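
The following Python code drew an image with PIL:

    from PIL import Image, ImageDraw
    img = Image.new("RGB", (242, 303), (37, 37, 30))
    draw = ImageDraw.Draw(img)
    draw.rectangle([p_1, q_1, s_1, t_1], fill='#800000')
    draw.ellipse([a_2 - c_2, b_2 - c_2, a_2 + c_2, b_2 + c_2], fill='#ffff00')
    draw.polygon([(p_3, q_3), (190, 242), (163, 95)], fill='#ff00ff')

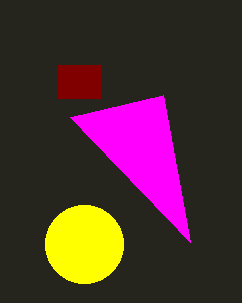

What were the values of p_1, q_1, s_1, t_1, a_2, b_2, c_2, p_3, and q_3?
p_1 = 58; q_1 = 65; s_1 = 100; t_1 = 98; a_2 = 84; b_2 = 244; c_2 = 39; p_3 = 70; q_3 = 117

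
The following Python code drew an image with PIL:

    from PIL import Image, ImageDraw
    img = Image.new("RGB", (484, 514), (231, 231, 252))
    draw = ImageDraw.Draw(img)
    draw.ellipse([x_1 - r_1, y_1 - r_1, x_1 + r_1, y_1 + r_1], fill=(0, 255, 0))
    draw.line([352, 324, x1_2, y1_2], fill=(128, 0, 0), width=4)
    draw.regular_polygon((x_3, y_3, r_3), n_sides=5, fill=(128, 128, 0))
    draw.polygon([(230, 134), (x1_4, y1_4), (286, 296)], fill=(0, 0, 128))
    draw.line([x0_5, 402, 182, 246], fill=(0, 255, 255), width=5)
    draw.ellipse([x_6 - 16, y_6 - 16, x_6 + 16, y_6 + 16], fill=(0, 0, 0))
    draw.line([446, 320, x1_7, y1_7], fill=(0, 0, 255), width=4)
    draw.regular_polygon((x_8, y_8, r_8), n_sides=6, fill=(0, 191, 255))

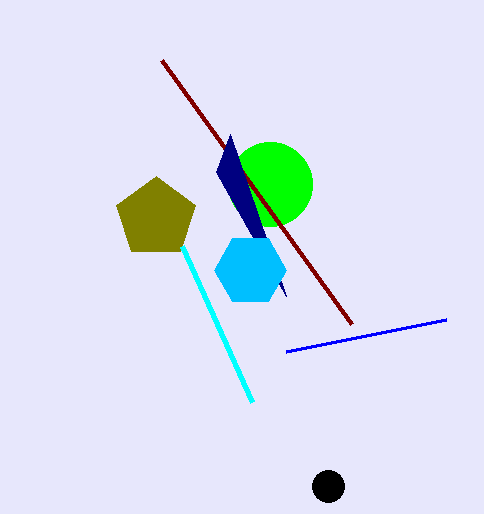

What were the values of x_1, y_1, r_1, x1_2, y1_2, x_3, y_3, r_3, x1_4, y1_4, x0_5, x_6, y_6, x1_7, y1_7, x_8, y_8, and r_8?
x_1 = 270
y_1 = 184
r_1 = 42
x1_2 = 162
y1_2 = 60
x_3 = 156
y_3 = 218
r_3 = 42
x1_4 = 216
y1_4 = 172
x0_5 = 252
x_6 = 328
y_6 = 486
x1_7 = 286
y1_7 = 352
x_8 = 250
y_8 = 270
r_8 = 36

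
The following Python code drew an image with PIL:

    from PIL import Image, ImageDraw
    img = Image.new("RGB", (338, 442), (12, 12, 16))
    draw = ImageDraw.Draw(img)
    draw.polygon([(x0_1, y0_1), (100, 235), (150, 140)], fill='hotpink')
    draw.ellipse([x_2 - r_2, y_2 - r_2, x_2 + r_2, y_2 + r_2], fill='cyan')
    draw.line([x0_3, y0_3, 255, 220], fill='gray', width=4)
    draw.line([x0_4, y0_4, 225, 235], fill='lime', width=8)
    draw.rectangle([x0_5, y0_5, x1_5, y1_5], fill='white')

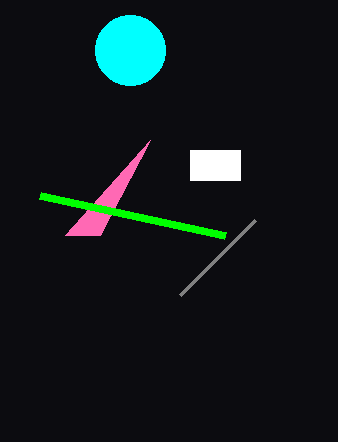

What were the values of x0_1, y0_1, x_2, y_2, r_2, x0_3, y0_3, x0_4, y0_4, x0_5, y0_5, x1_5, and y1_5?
x0_1 = 65, y0_1 = 235, x_2 = 130, y_2 = 50, r_2 = 35, x0_3 = 180, y0_3 = 295, x0_4 = 40, y0_4 = 195, x0_5 = 190, y0_5 = 150, x1_5 = 240, y1_5 = 180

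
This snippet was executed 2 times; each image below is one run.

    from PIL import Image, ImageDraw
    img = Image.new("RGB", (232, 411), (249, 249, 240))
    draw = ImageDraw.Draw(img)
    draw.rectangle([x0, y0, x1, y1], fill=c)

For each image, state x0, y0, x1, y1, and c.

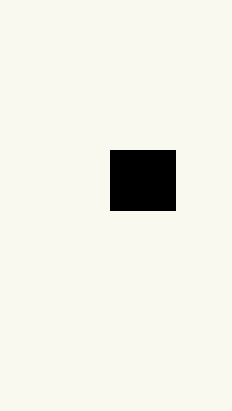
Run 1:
x0 = 110; y0 = 150; x1 = 175; y1 = 210; c = 'black'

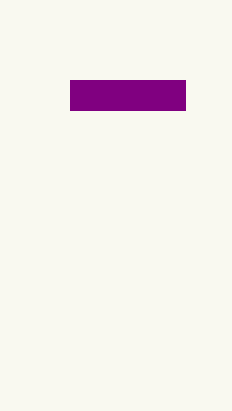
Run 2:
x0 = 70; y0 = 80; x1 = 185; y1 = 110; c = 'purple'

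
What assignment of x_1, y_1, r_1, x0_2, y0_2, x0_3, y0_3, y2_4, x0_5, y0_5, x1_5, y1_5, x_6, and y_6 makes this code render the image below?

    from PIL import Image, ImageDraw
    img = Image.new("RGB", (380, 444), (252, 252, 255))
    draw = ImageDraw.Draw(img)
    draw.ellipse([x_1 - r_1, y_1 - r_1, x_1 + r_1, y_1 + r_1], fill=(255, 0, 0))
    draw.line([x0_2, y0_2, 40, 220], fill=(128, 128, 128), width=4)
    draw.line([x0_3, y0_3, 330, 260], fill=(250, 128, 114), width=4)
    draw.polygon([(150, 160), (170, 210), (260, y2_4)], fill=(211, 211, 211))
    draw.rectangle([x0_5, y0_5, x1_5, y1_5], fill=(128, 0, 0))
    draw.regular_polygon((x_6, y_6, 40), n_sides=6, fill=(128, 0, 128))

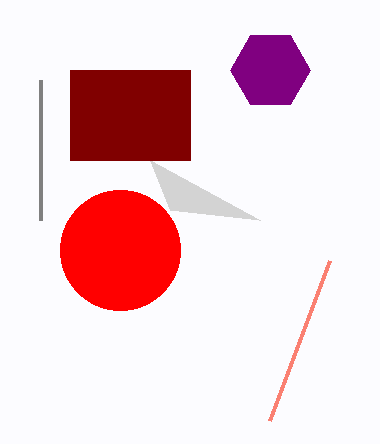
x_1 = 120; y_1 = 250; r_1 = 60; x0_2 = 40; y0_2 = 80; x0_3 = 270; y0_3 = 420; y2_4 = 220; x0_5 = 70; y0_5 = 70; x1_5 = 190; y1_5 = 160; x_6 = 270; y_6 = 70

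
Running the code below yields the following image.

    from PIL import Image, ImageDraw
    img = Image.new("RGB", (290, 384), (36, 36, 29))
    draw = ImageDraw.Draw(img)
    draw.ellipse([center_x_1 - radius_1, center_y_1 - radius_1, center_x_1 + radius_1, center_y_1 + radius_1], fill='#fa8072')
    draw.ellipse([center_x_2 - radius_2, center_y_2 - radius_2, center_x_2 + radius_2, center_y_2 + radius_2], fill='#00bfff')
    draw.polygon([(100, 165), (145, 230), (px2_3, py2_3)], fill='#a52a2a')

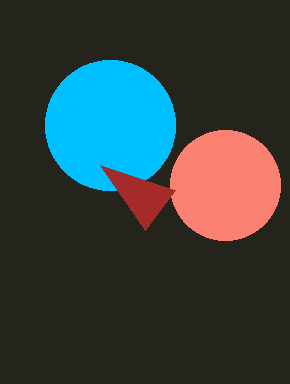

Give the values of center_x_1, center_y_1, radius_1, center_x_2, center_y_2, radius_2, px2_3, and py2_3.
center_x_1 = 225
center_y_1 = 185
radius_1 = 55
center_x_2 = 110
center_y_2 = 125
radius_2 = 65
px2_3 = 175
py2_3 = 190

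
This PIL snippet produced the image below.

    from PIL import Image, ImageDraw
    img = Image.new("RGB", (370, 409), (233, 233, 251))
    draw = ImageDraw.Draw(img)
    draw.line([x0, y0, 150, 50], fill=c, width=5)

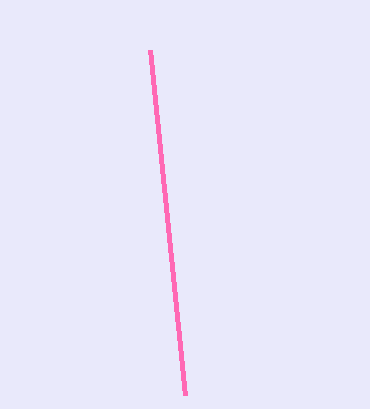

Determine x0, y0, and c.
x0 = 185
y0 = 395
c = 'hotpink'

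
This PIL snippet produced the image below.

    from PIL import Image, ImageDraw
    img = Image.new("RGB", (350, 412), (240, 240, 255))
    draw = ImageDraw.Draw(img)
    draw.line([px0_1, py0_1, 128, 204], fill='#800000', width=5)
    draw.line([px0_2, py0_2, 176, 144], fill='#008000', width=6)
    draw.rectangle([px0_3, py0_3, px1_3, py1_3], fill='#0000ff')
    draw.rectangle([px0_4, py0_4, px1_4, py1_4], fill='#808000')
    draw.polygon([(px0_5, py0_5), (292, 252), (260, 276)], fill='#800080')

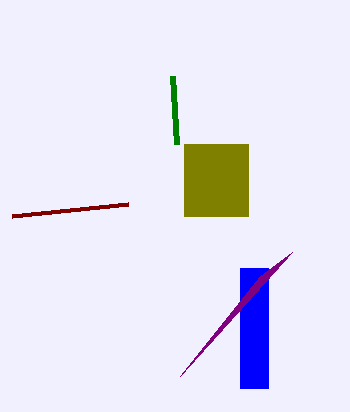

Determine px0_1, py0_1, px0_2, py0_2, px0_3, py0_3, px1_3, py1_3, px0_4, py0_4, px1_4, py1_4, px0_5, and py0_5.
px0_1 = 12; py0_1 = 216; px0_2 = 172; py0_2 = 76; px0_3 = 240; py0_3 = 268; px1_3 = 268; py1_3 = 388; px0_4 = 184; py0_4 = 144; px1_4 = 248; py1_4 = 216; px0_5 = 180; py0_5 = 376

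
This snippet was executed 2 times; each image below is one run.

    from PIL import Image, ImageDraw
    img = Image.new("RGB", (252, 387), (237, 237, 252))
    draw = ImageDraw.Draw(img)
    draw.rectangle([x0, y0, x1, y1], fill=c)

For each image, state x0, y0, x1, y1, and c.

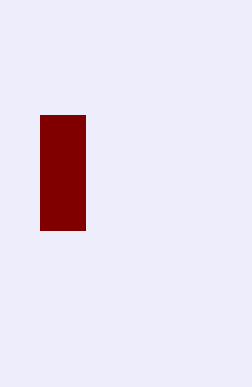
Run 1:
x0 = 40; y0 = 115; x1 = 85; y1 = 230; c = 'maroon'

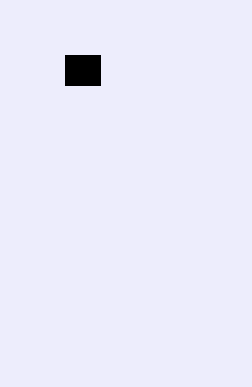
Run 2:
x0 = 65
y0 = 55
x1 = 100
y1 = 85
c = 'black'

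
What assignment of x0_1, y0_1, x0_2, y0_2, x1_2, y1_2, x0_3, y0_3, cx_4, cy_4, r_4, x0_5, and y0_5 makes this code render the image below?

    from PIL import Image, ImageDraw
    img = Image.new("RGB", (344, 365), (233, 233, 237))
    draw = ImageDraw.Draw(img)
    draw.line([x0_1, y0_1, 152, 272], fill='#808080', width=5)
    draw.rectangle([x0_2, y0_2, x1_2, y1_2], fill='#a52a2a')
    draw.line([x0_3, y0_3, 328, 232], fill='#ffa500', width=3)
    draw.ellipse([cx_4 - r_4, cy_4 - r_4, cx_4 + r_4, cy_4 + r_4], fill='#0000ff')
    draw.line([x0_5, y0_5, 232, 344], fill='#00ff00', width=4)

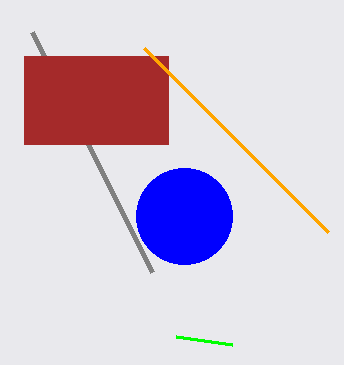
x0_1 = 32, y0_1 = 32, x0_2 = 24, y0_2 = 56, x1_2 = 168, y1_2 = 144, x0_3 = 144, y0_3 = 48, cx_4 = 184, cy_4 = 216, r_4 = 48, x0_5 = 176, y0_5 = 336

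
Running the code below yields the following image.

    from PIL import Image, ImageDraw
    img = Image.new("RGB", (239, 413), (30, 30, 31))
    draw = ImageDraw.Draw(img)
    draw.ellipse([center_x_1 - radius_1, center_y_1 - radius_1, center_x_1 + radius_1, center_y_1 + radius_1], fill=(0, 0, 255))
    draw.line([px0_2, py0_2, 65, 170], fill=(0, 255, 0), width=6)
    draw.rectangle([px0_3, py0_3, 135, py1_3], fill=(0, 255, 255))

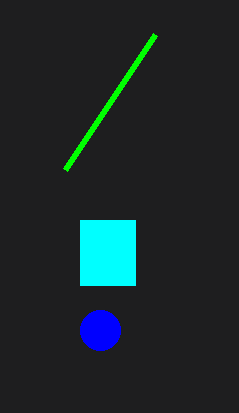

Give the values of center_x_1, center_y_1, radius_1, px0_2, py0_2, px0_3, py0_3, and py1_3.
center_x_1 = 100, center_y_1 = 330, radius_1 = 20, px0_2 = 155, py0_2 = 35, px0_3 = 80, py0_3 = 220, py1_3 = 285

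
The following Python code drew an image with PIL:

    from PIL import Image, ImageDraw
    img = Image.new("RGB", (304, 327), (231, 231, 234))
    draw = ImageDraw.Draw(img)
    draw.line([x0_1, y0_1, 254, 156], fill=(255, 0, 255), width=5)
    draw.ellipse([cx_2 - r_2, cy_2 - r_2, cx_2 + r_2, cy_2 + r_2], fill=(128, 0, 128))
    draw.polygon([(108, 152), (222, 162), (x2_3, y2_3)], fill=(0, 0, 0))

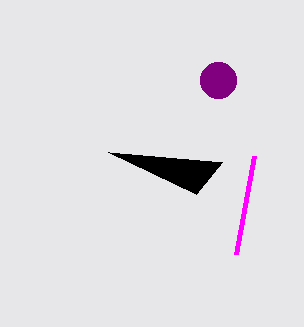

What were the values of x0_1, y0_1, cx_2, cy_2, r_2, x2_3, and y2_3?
x0_1 = 236
y0_1 = 254
cx_2 = 218
cy_2 = 80
r_2 = 18
x2_3 = 196
y2_3 = 194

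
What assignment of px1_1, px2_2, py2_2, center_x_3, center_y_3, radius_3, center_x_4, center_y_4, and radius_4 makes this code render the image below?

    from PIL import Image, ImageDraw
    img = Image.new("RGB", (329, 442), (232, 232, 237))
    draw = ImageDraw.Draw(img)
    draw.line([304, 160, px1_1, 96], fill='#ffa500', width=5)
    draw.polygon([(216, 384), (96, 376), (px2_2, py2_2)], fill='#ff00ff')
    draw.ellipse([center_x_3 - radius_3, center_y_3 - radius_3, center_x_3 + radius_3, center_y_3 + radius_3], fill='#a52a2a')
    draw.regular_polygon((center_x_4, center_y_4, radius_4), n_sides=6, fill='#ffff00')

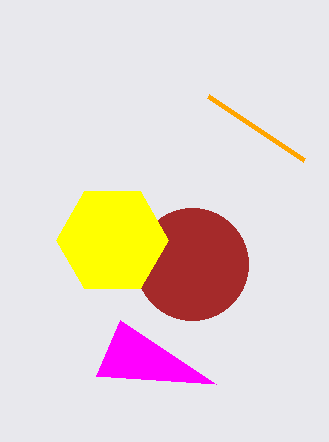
px1_1 = 208
px2_2 = 120
py2_2 = 320
center_x_3 = 192
center_y_3 = 264
radius_3 = 56
center_x_4 = 112
center_y_4 = 240
radius_4 = 56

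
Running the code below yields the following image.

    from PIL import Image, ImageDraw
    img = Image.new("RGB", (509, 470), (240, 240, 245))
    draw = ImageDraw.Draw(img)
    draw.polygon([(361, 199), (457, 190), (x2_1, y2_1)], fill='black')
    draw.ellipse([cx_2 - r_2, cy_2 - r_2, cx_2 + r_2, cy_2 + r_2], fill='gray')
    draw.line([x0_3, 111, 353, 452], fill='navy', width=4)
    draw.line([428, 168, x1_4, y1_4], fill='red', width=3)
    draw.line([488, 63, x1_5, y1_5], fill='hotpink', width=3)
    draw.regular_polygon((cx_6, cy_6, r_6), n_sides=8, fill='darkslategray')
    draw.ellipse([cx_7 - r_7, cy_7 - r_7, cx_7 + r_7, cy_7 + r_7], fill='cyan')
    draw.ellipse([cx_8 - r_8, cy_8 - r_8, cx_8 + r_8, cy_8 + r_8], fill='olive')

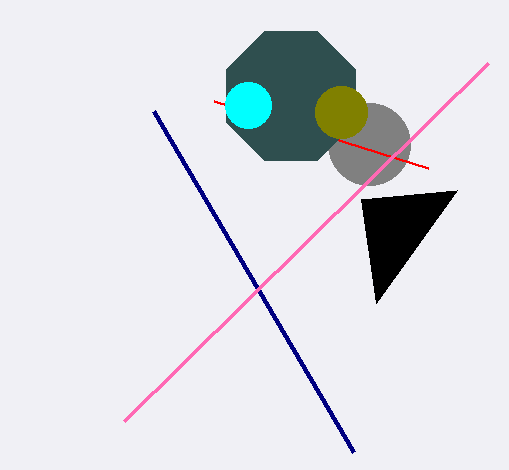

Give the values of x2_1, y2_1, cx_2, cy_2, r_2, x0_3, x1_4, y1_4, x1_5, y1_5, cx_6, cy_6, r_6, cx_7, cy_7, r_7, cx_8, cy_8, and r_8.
x2_1 = 376
y2_1 = 303
cx_2 = 369
cy_2 = 144
r_2 = 41
x0_3 = 153
x1_4 = 214
y1_4 = 101
x1_5 = 124
y1_5 = 421
cx_6 = 291
cy_6 = 96
r_6 = 70
cx_7 = 248
cy_7 = 105
r_7 = 23
cx_8 = 341
cy_8 = 112
r_8 = 26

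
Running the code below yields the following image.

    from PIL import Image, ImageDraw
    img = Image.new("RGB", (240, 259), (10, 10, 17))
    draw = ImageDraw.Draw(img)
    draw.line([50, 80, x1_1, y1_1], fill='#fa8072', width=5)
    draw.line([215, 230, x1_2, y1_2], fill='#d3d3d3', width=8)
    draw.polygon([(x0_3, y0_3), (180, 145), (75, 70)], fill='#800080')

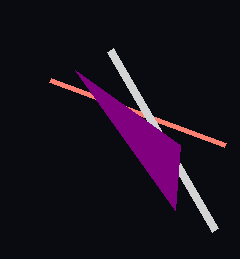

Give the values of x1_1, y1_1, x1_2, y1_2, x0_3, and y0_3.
x1_1 = 225
y1_1 = 145
x1_2 = 110
y1_2 = 50
x0_3 = 175
y0_3 = 210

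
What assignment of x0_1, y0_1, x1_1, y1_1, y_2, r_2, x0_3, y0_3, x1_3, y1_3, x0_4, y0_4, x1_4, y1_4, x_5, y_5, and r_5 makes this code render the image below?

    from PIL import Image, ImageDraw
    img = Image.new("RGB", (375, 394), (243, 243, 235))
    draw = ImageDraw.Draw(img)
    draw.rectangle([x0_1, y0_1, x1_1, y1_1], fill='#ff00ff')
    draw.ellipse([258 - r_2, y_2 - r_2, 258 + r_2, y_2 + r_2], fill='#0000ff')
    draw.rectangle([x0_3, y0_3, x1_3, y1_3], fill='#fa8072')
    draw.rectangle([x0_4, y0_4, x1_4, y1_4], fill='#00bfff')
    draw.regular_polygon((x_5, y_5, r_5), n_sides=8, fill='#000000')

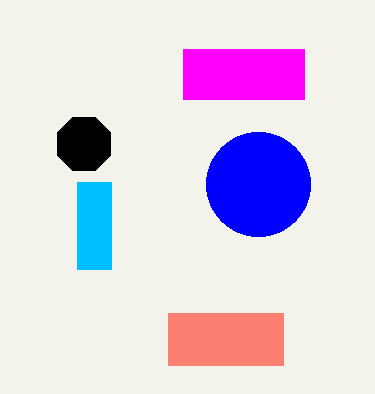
x0_1 = 183; y0_1 = 49; x1_1 = 304; y1_1 = 99; y_2 = 184; r_2 = 52; x0_3 = 168; y0_3 = 313; x1_3 = 283; y1_3 = 365; x0_4 = 77; y0_4 = 182; x1_4 = 111; y1_4 = 269; x_5 = 84; y_5 = 144; r_5 = 29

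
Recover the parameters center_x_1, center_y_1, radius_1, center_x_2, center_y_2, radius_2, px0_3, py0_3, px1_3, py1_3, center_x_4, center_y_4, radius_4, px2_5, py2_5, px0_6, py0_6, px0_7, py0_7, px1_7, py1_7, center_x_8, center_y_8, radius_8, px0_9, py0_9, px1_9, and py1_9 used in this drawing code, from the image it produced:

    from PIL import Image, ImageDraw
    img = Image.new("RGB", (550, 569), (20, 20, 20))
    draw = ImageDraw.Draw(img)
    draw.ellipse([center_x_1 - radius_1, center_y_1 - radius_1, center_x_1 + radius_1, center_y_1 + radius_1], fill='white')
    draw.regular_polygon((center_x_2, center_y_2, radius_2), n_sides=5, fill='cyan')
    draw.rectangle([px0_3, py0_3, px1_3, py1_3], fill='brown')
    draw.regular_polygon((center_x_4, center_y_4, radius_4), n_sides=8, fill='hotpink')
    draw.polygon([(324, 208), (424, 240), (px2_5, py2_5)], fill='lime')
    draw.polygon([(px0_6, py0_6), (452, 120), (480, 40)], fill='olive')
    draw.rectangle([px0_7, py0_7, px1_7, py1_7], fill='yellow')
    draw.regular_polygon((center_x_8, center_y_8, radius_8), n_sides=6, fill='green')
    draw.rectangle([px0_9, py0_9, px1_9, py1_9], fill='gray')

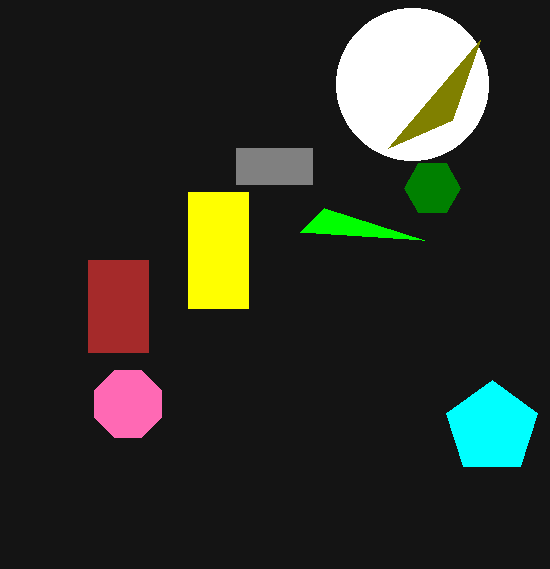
center_x_1 = 412, center_y_1 = 84, radius_1 = 76, center_x_2 = 492, center_y_2 = 428, radius_2 = 48, px0_3 = 88, py0_3 = 260, px1_3 = 148, py1_3 = 352, center_x_4 = 128, center_y_4 = 404, radius_4 = 36, px2_5 = 300, py2_5 = 232, px0_6 = 388, py0_6 = 148, px0_7 = 188, py0_7 = 192, px1_7 = 248, py1_7 = 308, center_x_8 = 432, center_y_8 = 188, radius_8 = 28, px0_9 = 236, py0_9 = 148, px1_9 = 312, py1_9 = 184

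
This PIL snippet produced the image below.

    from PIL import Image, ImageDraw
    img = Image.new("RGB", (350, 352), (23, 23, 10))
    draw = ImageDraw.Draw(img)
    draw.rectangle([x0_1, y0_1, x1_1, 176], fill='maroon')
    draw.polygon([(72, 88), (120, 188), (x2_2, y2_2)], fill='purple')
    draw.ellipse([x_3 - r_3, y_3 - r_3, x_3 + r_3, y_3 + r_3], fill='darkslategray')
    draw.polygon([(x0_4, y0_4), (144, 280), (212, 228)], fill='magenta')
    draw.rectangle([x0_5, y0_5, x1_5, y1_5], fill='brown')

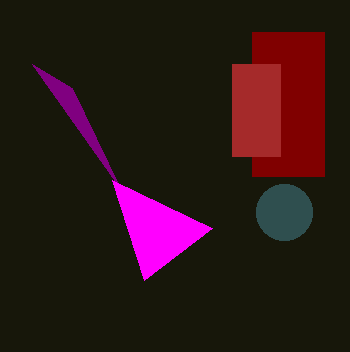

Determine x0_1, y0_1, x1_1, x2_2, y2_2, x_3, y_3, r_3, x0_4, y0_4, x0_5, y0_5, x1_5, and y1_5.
x0_1 = 252; y0_1 = 32; x1_1 = 324; x2_2 = 32; y2_2 = 64; x_3 = 284; y_3 = 212; r_3 = 28; x0_4 = 112; y0_4 = 180; x0_5 = 232; y0_5 = 64; x1_5 = 280; y1_5 = 156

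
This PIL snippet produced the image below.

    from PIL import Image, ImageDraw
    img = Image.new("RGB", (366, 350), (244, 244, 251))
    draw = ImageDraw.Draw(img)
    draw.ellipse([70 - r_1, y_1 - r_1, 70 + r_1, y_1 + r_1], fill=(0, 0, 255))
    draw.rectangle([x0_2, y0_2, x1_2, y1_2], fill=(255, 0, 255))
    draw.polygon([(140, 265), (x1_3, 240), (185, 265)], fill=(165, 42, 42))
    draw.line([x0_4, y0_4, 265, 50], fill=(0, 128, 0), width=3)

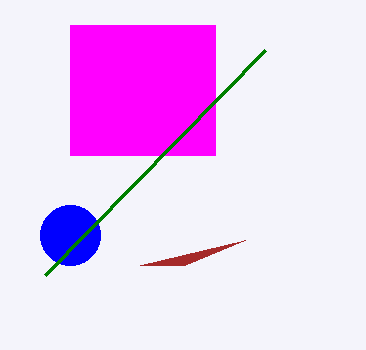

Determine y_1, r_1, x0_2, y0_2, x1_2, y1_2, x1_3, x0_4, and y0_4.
y_1 = 235, r_1 = 30, x0_2 = 70, y0_2 = 25, x1_2 = 215, y1_2 = 155, x1_3 = 245, x0_4 = 45, y0_4 = 275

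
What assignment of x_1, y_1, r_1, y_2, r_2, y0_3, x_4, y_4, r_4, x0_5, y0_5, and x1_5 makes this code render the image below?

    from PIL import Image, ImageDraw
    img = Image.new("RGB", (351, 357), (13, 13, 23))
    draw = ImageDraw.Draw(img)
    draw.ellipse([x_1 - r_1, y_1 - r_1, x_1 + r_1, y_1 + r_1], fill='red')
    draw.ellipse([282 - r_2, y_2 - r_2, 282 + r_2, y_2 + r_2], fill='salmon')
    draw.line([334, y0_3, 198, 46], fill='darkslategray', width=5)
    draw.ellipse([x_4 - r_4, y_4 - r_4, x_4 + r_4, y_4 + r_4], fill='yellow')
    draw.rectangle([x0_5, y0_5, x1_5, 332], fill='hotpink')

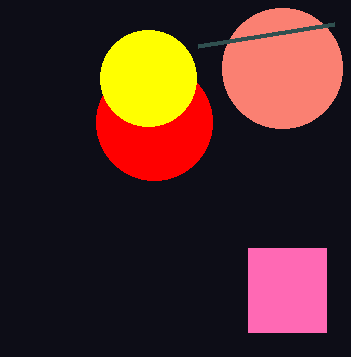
x_1 = 154
y_1 = 122
r_1 = 58
y_2 = 68
r_2 = 60
y0_3 = 24
x_4 = 148
y_4 = 78
r_4 = 48
x0_5 = 248
y0_5 = 248
x1_5 = 326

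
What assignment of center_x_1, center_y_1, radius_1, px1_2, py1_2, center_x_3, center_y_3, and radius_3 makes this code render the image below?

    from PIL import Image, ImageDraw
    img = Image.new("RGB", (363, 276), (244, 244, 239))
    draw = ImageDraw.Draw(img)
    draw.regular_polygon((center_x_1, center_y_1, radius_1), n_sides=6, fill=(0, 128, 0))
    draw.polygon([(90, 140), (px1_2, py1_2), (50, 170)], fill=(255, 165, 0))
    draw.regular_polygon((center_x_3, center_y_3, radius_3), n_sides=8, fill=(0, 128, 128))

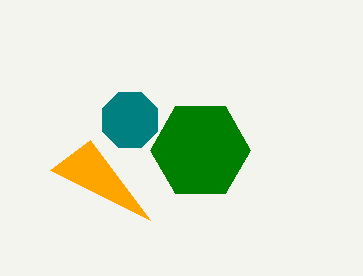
center_x_1 = 200, center_y_1 = 150, radius_1 = 50, px1_2 = 150, py1_2 = 220, center_x_3 = 130, center_y_3 = 120, radius_3 = 30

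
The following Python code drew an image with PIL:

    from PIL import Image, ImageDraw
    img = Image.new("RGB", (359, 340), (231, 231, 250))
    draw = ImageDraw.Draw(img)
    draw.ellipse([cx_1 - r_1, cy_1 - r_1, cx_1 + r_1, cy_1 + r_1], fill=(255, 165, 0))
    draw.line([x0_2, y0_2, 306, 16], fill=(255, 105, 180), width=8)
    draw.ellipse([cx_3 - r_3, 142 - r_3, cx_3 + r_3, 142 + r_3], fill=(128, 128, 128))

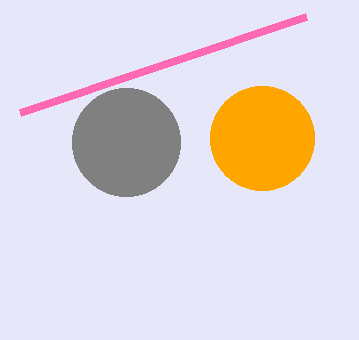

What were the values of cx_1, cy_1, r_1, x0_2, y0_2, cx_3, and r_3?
cx_1 = 262; cy_1 = 138; r_1 = 52; x0_2 = 20; y0_2 = 112; cx_3 = 126; r_3 = 54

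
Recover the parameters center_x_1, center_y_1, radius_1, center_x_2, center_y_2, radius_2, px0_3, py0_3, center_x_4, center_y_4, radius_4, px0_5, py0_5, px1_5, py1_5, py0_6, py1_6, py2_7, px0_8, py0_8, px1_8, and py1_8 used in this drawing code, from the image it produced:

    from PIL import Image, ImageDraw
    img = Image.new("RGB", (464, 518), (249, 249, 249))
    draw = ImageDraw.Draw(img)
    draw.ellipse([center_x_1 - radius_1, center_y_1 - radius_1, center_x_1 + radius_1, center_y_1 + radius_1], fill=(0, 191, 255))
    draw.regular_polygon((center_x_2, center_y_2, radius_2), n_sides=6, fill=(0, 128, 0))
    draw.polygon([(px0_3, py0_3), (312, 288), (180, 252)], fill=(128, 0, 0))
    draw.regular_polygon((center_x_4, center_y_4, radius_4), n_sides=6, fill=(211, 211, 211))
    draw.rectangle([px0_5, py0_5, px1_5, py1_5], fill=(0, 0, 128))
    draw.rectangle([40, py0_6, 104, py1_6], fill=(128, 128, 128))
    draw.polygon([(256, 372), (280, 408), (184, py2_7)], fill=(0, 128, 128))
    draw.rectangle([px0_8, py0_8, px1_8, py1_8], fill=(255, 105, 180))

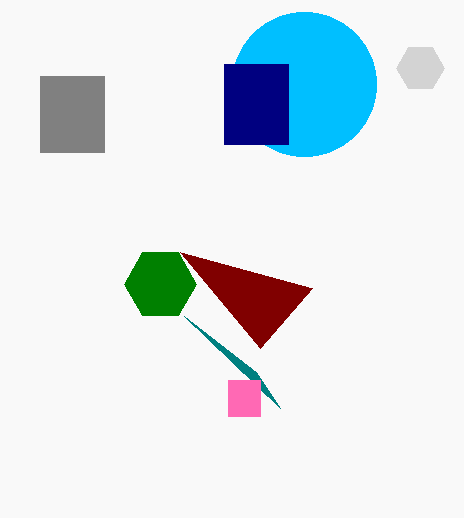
center_x_1 = 304
center_y_1 = 84
radius_1 = 72
center_x_2 = 160
center_y_2 = 284
radius_2 = 36
px0_3 = 260
py0_3 = 348
center_x_4 = 420
center_y_4 = 68
radius_4 = 24
px0_5 = 224
py0_5 = 64
px1_5 = 288
py1_5 = 144
py0_6 = 76
py1_6 = 152
py2_7 = 316
px0_8 = 228
py0_8 = 380
px1_8 = 260
py1_8 = 416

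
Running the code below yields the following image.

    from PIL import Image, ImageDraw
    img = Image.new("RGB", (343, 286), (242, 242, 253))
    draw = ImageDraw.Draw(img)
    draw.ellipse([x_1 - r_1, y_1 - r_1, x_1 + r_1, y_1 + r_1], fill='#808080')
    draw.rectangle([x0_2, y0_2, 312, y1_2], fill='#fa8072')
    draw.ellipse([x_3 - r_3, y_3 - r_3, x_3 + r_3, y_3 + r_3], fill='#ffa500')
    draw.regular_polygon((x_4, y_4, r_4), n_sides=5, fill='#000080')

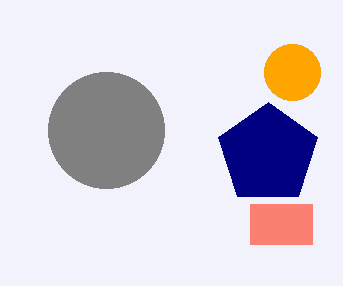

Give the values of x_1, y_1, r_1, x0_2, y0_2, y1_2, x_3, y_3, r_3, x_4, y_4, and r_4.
x_1 = 106; y_1 = 130; r_1 = 58; x0_2 = 250; y0_2 = 204; y1_2 = 244; x_3 = 292; y_3 = 72; r_3 = 28; x_4 = 268; y_4 = 154; r_4 = 52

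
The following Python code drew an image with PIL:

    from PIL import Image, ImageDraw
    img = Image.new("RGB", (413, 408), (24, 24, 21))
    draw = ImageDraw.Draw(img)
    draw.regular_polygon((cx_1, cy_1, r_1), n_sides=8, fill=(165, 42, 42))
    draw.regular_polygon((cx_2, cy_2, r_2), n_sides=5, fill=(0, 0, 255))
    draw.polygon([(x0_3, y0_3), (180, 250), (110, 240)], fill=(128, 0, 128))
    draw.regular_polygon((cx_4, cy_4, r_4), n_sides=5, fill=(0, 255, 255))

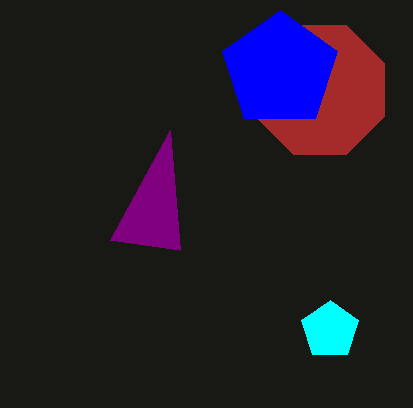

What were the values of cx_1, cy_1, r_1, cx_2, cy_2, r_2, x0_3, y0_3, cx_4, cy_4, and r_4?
cx_1 = 320
cy_1 = 90
r_1 = 70
cx_2 = 280
cy_2 = 70
r_2 = 60
x0_3 = 170
y0_3 = 130
cx_4 = 330
cy_4 = 330
r_4 = 30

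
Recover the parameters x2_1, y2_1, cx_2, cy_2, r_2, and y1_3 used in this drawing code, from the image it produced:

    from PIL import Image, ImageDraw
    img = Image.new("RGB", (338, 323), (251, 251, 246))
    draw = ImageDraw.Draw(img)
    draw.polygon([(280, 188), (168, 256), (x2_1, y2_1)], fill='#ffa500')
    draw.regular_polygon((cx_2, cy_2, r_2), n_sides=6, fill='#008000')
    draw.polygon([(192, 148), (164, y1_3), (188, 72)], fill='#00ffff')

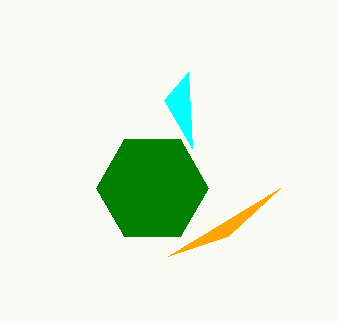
x2_1 = 228; y2_1 = 236; cx_2 = 152; cy_2 = 188; r_2 = 56; y1_3 = 100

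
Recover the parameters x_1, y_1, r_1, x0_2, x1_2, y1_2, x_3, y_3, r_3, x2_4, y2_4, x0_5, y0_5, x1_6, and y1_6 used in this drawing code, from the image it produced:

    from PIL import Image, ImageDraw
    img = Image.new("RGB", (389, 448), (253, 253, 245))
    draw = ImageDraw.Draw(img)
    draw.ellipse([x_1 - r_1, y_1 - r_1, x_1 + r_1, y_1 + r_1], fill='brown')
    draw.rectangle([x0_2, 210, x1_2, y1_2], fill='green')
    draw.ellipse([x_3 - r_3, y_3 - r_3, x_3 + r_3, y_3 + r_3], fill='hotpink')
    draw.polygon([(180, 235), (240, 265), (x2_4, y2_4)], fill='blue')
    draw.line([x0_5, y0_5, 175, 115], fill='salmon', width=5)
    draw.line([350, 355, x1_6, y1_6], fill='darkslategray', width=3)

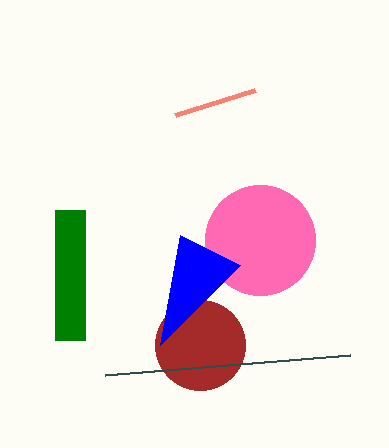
x_1 = 200; y_1 = 345; r_1 = 45; x0_2 = 55; x1_2 = 85; y1_2 = 340; x_3 = 260; y_3 = 240; r_3 = 55; x2_4 = 160; y2_4 = 345; x0_5 = 255; y0_5 = 90; x1_6 = 105; y1_6 = 375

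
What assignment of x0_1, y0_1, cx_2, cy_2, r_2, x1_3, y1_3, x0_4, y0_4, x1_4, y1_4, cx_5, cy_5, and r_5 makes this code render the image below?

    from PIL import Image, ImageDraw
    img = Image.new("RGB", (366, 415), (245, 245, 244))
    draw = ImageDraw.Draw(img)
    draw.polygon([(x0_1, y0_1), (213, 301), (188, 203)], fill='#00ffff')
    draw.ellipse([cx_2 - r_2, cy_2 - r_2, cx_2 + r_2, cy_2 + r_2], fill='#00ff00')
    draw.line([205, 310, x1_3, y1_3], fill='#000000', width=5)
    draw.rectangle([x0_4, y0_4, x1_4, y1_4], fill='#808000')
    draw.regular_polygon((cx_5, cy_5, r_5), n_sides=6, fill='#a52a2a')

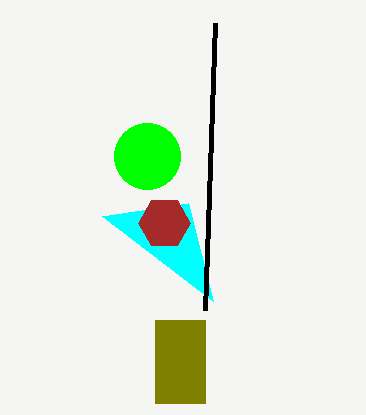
x0_1 = 102, y0_1 = 216, cx_2 = 147, cy_2 = 156, r_2 = 33, x1_3 = 215, y1_3 = 23, x0_4 = 155, y0_4 = 320, x1_4 = 205, y1_4 = 403, cx_5 = 164, cy_5 = 223, r_5 = 26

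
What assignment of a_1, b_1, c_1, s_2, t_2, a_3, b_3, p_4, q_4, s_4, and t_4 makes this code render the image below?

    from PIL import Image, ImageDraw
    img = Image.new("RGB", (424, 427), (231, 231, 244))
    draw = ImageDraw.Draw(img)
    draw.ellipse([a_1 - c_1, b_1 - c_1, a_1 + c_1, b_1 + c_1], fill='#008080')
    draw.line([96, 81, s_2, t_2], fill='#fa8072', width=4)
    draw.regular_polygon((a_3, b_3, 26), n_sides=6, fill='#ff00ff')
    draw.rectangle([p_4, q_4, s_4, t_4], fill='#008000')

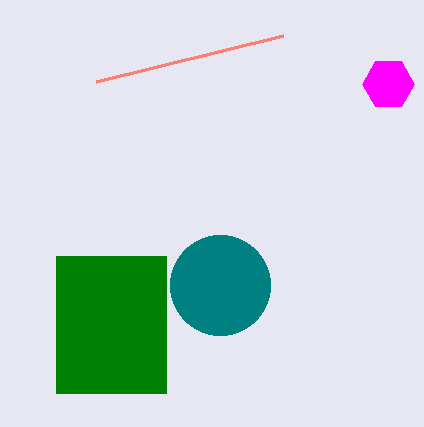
a_1 = 220
b_1 = 285
c_1 = 50
s_2 = 283
t_2 = 35
a_3 = 388
b_3 = 84
p_4 = 56
q_4 = 256
s_4 = 166
t_4 = 393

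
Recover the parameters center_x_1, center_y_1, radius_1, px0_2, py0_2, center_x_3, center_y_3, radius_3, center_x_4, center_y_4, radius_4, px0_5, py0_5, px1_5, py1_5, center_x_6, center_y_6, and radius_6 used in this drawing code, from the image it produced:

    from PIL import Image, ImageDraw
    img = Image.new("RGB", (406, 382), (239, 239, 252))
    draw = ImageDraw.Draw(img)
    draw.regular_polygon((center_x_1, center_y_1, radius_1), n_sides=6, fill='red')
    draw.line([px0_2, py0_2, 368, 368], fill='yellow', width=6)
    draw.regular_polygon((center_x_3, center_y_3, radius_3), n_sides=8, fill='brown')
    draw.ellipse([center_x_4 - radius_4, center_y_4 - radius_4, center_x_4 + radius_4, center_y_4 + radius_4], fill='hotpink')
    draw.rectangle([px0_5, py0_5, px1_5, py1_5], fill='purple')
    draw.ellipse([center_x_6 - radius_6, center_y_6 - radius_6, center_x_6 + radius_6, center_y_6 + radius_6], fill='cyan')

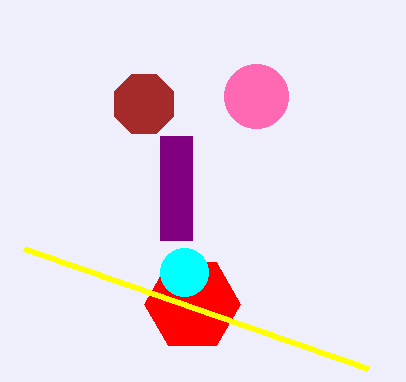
center_x_1 = 192
center_y_1 = 304
radius_1 = 48
px0_2 = 24
py0_2 = 248
center_x_3 = 144
center_y_3 = 104
radius_3 = 32
center_x_4 = 256
center_y_4 = 96
radius_4 = 32
px0_5 = 160
py0_5 = 136
px1_5 = 192
py1_5 = 240
center_x_6 = 184
center_y_6 = 272
radius_6 = 24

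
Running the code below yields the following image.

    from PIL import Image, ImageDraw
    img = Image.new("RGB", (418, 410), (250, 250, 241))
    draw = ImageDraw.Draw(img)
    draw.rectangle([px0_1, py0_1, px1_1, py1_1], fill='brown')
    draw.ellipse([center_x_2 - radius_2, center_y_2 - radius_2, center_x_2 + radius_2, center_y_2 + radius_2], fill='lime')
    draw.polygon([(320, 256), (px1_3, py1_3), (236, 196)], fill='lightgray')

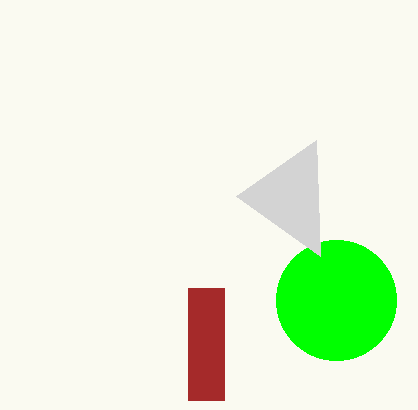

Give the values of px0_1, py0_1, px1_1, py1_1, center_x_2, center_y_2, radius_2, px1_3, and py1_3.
px0_1 = 188
py0_1 = 288
px1_1 = 224
py1_1 = 400
center_x_2 = 336
center_y_2 = 300
radius_2 = 60
px1_3 = 316
py1_3 = 140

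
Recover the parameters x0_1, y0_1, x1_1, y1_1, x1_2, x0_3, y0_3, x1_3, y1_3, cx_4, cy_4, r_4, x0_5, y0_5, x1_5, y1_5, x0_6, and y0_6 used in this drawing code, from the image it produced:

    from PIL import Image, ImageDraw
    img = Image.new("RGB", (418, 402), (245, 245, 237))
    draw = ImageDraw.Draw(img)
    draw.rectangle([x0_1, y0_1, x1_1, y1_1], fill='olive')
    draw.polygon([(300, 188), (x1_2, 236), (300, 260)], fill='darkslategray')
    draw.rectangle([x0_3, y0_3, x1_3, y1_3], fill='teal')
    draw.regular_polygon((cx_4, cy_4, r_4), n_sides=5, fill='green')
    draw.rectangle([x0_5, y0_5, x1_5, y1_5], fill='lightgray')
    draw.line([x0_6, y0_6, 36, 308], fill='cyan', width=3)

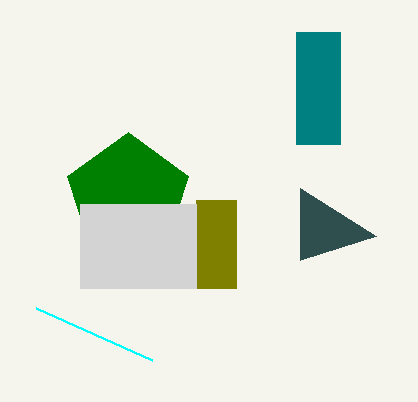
x0_1 = 196, y0_1 = 200, x1_1 = 236, y1_1 = 288, x1_2 = 376, x0_3 = 296, y0_3 = 32, x1_3 = 340, y1_3 = 144, cx_4 = 128, cy_4 = 196, r_4 = 64, x0_5 = 80, y0_5 = 204, x1_5 = 196, y1_5 = 288, x0_6 = 152, y0_6 = 360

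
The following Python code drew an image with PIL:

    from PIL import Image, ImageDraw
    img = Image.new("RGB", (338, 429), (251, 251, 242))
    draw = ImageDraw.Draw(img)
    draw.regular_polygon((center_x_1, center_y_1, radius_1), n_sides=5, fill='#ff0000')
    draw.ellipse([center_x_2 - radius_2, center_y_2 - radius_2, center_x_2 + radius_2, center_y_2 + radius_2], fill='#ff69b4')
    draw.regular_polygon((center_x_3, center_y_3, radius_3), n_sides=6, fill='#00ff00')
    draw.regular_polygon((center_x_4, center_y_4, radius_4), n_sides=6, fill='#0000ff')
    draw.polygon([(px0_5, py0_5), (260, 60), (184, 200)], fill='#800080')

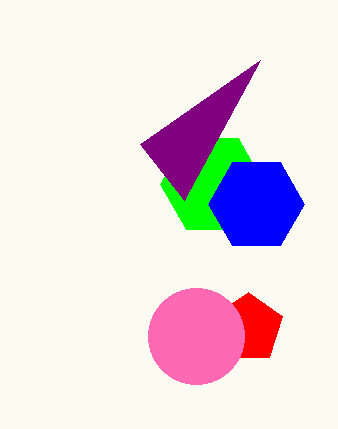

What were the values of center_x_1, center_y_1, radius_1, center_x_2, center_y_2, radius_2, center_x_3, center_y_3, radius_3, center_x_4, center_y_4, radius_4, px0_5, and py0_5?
center_x_1 = 248; center_y_1 = 328; radius_1 = 36; center_x_2 = 196; center_y_2 = 336; radius_2 = 48; center_x_3 = 212; center_y_3 = 184; radius_3 = 52; center_x_4 = 256; center_y_4 = 204; radius_4 = 48; px0_5 = 140; py0_5 = 144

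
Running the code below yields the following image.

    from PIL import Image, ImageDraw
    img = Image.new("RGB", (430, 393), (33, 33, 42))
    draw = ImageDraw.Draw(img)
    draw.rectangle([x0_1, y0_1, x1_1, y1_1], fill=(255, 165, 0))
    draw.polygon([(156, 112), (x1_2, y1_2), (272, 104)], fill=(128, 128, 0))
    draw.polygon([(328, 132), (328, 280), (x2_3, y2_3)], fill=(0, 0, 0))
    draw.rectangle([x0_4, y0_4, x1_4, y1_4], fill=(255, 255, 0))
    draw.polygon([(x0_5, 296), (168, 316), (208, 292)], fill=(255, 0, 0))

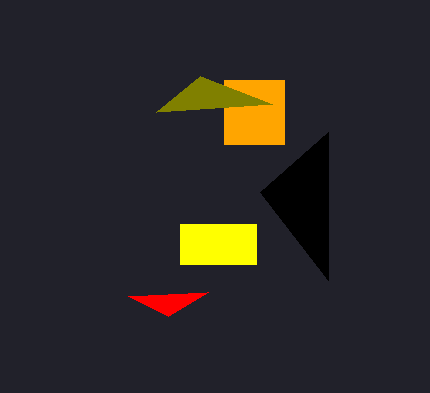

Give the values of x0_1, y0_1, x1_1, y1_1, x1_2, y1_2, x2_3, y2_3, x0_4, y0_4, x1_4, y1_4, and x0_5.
x0_1 = 224; y0_1 = 80; x1_1 = 284; y1_1 = 144; x1_2 = 200; y1_2 = 76; x2_3 = 260; y2_3 = 192; x0_4 = 180; y0_4 = 224; x1_4 = 256; y1_4 = 264; x0_5 = 128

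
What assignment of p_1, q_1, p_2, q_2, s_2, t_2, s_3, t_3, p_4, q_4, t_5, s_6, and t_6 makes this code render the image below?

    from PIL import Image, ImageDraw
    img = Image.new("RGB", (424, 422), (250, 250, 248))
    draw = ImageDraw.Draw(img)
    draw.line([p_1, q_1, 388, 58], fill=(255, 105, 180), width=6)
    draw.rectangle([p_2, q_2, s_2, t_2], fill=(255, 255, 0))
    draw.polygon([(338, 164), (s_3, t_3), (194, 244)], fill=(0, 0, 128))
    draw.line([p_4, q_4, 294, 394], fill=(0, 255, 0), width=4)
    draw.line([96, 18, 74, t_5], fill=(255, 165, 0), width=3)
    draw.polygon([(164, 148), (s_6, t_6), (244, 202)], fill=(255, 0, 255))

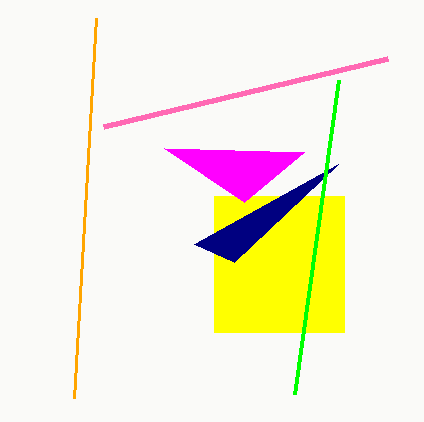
p_1 = 104, q_1 = 126, p_2 = 214, q_2 = 196, s_2 = 344, t_2 = 332, s_3 = 234, t_3 = 262, p_4 = 338, q_4 = 80, t_5 = 398, s_6 = 304, t_6 = 152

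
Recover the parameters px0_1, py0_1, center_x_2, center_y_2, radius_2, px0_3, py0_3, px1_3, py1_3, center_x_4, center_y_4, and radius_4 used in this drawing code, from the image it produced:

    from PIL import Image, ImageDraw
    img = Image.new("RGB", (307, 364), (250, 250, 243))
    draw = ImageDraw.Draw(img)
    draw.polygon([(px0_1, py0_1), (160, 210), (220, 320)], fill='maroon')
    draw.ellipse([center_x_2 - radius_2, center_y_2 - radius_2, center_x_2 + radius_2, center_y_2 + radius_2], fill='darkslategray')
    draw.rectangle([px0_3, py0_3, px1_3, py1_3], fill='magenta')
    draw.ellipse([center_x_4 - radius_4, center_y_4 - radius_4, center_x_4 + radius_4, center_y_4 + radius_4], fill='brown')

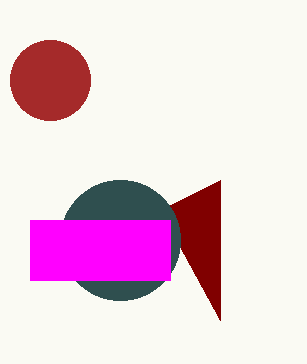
px0_1 = 220; py0_1 = 180; center_x_2 = 120; center_y_2 = 240; radius_2 = 60; px0_3 = 30; py0_3 = 220; px1_3 = 170; py1_3 = 280; center_x_4 = 50; center_y_4 = 80; radius_4 = 40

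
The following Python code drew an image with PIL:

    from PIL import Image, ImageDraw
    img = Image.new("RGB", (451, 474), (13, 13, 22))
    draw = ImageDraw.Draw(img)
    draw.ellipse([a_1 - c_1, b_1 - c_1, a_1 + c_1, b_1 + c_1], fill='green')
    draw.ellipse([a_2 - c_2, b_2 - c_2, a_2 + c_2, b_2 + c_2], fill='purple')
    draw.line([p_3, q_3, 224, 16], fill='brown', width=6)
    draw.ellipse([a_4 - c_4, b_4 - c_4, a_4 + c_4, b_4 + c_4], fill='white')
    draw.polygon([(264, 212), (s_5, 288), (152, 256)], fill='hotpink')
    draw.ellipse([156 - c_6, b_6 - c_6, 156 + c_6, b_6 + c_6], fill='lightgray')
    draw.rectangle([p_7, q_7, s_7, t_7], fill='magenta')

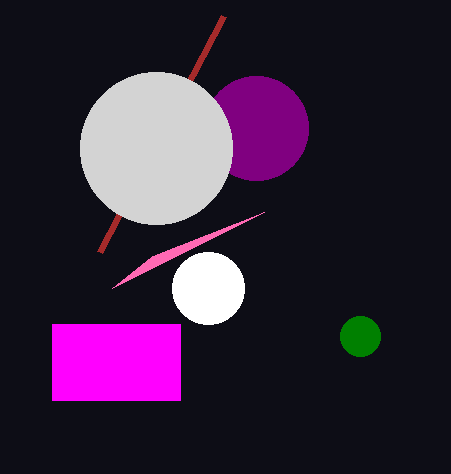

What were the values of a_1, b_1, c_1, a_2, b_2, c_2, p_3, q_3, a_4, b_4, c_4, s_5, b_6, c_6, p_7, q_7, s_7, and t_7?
a_1 = 360; b_1 = 336; c_1 = 20; a_2 = 256; b_2 = 128; c_2 = 52; p_3 = 100; q_3 = 252; a_4 = 208; b_4 = 288; c_4 = 36; s_5 = 112; b_6 = 148; c_6 = 76; p_7 = 52; q_7 = 324; s_7 = 180; t_7 = 400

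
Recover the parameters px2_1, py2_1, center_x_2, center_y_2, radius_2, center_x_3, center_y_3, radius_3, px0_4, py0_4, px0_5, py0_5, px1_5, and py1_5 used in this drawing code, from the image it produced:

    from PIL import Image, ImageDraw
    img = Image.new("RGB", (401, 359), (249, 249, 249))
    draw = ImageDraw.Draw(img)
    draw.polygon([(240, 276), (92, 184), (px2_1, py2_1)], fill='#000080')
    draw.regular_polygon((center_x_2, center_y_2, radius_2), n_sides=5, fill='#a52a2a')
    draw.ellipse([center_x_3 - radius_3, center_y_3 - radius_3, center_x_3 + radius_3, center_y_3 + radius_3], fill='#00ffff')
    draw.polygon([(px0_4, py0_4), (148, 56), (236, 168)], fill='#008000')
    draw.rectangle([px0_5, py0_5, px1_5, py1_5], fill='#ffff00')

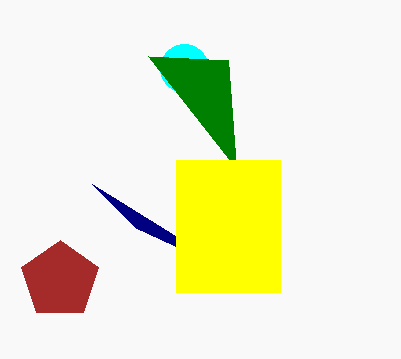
px2_1 = 136
py2_1 = 228
center_x_2 = 60
center_y_2 = 280
radius_2 = 40
center_x_3 = 184
center_y_3 = 68
radius_3 = 24
px0_4 = 228
py0_4 = 60
px0_5 = 176
py0_5 = 160
px1_5 = 280
py1_5 = 292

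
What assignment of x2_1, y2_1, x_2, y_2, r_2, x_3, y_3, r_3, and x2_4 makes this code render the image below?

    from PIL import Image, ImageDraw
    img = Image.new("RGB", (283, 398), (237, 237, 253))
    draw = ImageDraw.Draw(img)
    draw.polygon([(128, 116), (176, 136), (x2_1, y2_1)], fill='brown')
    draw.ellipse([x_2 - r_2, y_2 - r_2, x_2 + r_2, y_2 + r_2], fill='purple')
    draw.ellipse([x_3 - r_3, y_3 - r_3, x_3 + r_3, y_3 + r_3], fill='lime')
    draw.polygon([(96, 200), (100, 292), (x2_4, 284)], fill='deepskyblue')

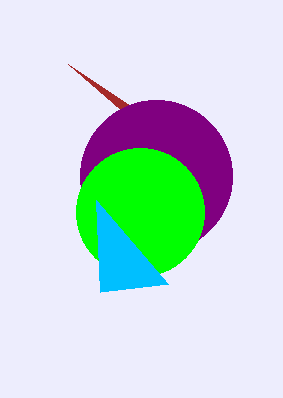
x2_1 = 68; y2_1 = 64; x_2 = 156; y_2 = 176; r_2 = 76; x_3 = 140; y_3 = 212; r_3 = 64; x2_4 = 168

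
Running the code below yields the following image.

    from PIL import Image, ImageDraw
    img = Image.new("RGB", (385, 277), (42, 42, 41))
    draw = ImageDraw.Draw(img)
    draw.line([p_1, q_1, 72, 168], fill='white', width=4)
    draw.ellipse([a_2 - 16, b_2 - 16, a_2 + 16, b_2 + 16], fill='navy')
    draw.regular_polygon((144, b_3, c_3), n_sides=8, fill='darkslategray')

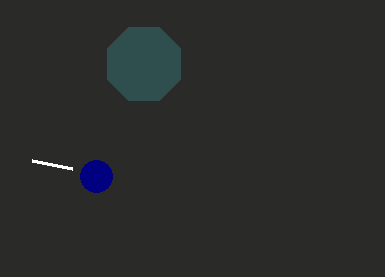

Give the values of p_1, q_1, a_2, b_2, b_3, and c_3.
p_1 = 32; q_1 = 160; a_2 = 96; b_2 = 176; b_3 = 64; c_3 = 40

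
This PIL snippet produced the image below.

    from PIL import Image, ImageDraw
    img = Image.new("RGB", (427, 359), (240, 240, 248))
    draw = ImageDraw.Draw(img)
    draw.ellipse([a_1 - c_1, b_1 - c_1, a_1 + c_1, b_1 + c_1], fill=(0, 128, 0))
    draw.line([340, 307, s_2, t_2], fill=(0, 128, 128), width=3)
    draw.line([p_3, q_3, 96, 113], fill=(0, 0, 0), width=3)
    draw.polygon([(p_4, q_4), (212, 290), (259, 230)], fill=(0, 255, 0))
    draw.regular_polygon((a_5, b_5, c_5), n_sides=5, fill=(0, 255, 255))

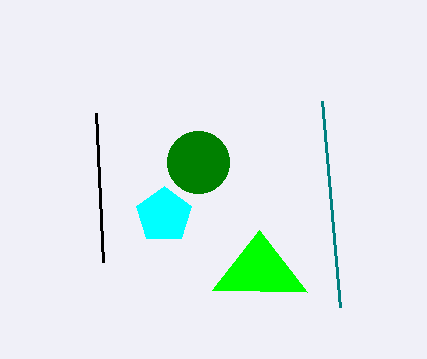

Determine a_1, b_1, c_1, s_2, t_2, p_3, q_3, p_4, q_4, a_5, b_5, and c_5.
a_1 = 198; b_1 = 162; c_1 = 31; s_2 = 322; t_2 = 101; p_3 = 103; q_3 = 262; p_4 = 307; q_4 = 292; a_5 = 164; b_5 = 215; c_5 = 29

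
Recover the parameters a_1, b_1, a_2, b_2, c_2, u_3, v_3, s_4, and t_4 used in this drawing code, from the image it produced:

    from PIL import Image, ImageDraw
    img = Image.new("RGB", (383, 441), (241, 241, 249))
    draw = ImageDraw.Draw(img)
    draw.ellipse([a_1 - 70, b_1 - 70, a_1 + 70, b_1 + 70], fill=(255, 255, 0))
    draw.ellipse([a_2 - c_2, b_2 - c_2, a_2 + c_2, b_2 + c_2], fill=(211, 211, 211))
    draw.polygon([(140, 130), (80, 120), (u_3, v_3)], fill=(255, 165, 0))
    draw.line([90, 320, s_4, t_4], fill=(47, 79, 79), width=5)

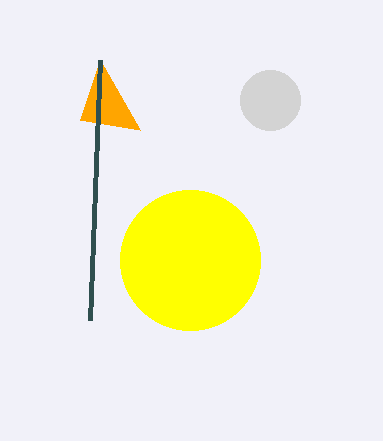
a_1 = 190
b_1 = 260
a_2 = 270
b_2 = 100
c_2 = 30
u_3 = 100
v_3 = 60
s_4 = 100
t_4 = 60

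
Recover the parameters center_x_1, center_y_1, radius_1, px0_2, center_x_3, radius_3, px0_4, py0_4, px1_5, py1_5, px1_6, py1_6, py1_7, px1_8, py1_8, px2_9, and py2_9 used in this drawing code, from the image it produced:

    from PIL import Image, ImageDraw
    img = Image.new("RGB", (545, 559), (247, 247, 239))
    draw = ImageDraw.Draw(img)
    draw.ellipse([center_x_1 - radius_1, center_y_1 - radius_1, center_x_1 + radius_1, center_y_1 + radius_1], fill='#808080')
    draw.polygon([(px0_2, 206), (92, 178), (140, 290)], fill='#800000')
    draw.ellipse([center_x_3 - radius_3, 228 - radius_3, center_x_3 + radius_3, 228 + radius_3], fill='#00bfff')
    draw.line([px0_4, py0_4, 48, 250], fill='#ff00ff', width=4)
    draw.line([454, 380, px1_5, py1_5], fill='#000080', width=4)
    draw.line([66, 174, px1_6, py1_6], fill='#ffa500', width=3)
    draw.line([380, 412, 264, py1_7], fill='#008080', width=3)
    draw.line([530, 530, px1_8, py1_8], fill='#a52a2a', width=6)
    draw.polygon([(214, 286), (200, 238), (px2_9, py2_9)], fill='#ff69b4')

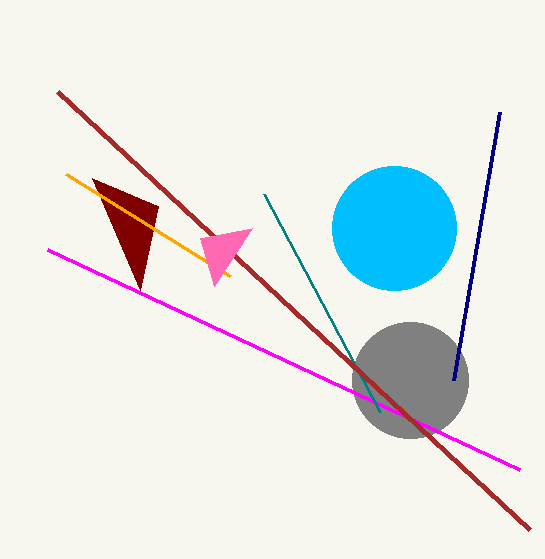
center_x_1 = 410, center_y_1 = 380, radius_1 = 58, px0_2 = 158, center_x_3 = 394, radius_3 = 62, px0_4 = 520, py0_4 = 470, px1_5 = 500, py1_5 = 112, px1_6 = 230, py1_6 = 276, py1_7 = 194, px1_8 = 58, py1_8 = 92, px2_9 = 252, py2_9 = 228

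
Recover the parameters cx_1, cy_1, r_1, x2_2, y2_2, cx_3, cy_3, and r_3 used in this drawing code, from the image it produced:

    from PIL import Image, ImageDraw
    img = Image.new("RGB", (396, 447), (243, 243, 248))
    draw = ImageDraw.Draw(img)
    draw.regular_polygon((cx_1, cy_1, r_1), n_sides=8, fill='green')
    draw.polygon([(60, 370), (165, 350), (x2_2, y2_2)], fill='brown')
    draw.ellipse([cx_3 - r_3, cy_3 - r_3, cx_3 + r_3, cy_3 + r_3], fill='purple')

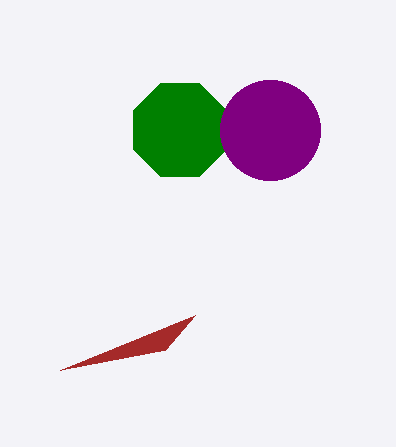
cx_1 = 180
cy_1 = 130
r_1 = 50
x2_2 = 195
y2_2 = 315
cx_3 = 270
cy_3 = 130
r_3 = 50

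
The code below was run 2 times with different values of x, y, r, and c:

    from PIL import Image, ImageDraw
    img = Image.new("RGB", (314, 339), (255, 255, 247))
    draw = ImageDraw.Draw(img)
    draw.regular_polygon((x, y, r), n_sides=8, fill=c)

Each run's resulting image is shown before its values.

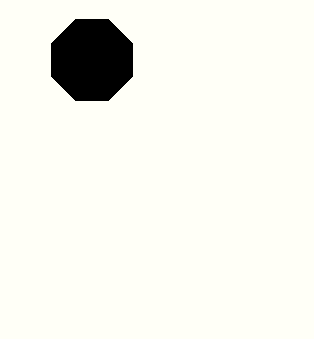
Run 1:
x = 92; y = 60; r = 44; c = 'black'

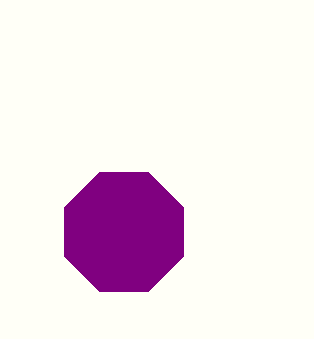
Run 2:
x = 124
y = 232
r = 64
c = 'purple'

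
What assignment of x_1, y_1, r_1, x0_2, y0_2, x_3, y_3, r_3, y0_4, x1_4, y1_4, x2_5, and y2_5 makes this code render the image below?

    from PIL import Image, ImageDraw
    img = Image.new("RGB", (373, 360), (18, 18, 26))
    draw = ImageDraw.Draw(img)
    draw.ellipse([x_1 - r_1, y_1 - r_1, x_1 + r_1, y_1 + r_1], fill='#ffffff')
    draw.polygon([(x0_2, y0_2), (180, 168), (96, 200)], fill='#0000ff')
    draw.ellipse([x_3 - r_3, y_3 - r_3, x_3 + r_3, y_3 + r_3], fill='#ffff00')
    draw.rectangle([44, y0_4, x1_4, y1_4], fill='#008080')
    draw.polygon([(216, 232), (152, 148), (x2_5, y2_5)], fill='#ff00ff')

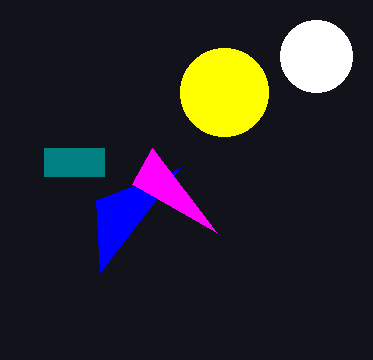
x_1 = 316, y_1 = 56, r_1 = 36, x0_2 = 100, y0_2 = 272, x_3 = 224, y_3 = 92, r_3 = 44, y0_4 = 148, x1_4 = 104, y1_4 = 176, x2_5 = 132, y2_5 = 184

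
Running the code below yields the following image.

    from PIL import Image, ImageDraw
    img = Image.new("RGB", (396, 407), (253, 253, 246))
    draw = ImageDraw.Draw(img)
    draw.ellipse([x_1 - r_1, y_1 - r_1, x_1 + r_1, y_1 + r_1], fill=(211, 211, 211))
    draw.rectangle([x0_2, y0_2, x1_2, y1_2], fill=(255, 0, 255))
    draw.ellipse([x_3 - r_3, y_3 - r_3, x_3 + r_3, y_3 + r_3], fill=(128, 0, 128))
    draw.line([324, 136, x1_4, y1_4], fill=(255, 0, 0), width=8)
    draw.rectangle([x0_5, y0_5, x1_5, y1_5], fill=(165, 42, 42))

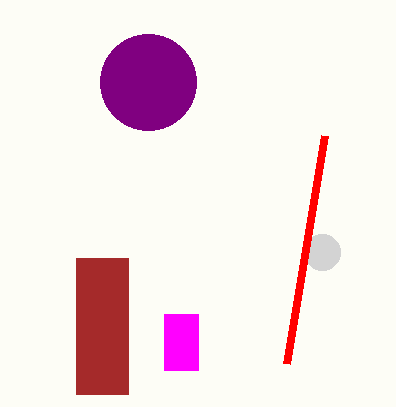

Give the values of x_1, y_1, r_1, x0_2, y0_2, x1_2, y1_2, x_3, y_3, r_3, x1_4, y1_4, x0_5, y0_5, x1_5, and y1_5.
x_1 = 322; y_1 = 252; r_1 = 18; x0_2 = 164; y0_2 = 314; x1_2 = 198; y1_2 = 370; x_3 = 148; y_3 = 82; r_3 = 48; x1_4 = 286; y1_4 = 364; x0_5 = 76; y0_5 = 258; x1_5 = 128; y1_5 = 394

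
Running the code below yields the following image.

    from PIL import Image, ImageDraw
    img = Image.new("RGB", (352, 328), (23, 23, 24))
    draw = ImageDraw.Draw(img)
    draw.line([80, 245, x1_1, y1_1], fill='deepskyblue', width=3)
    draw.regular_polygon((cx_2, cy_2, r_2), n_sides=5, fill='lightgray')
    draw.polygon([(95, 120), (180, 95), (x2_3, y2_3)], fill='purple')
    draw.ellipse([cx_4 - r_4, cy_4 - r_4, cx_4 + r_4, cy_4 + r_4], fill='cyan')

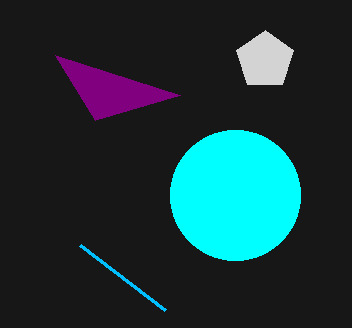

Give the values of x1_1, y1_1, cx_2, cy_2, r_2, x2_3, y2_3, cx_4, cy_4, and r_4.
x1_1 = 165, y1_1 = 310, cx_2 = 265, cy_2 = 60, r_2 = 30, x2_3 = 55, y2_3 = 55, cx_4 = 235, cy_4 = 195, r_4 = 65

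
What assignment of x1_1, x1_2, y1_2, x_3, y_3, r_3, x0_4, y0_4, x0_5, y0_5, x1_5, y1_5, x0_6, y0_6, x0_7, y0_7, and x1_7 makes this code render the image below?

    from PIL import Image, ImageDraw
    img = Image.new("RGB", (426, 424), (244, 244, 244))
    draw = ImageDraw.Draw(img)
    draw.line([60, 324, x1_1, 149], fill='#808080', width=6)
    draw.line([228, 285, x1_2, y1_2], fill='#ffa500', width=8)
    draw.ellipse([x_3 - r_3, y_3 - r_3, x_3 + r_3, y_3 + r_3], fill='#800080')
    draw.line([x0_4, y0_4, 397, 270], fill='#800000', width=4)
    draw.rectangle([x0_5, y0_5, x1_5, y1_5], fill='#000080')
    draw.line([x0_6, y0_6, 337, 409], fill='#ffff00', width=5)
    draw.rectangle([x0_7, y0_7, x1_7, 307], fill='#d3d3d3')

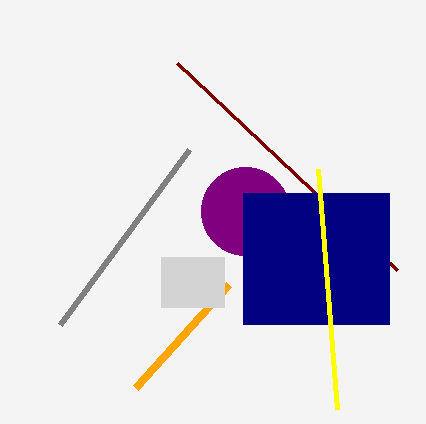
x1_1 = 189, x1_2 = 135, y1_2 = 388, x_3 = 245, y_3 = 211, r_3 = 44, x0_4 = 177, y0_4 = 63, x0_5 = 243, y0_5 = 193, x1_5 = 389, y1_5 = 324, x0_6 = 318, y0_6 = 169, x0_7 = 161, y0_7 = 257, x1_7 = 224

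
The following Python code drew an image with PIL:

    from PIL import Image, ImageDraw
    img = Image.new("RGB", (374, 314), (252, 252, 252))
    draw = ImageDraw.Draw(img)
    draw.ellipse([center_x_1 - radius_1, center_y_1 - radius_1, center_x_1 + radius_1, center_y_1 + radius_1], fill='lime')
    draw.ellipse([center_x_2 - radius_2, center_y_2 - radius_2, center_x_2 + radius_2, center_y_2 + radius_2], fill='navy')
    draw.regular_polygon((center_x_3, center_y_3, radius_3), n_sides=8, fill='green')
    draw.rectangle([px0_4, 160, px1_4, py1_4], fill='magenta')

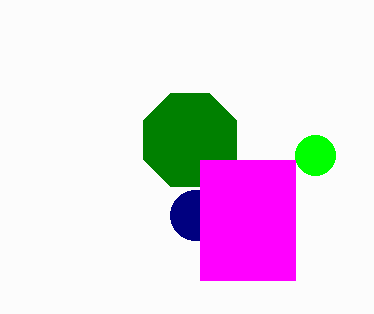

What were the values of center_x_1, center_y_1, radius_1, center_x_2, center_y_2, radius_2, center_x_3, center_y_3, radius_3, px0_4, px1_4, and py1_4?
center_x_1 = 315; center_y_1 = 155; radius_1 = 20; center_x_2 = 195; center_y_2 = 215; radius_2 = 25; center_x_3 = 190; center_y_3 = 140; radius_3 = 50; px0_4 = 200; px1_4 = 295; py1_4 = 280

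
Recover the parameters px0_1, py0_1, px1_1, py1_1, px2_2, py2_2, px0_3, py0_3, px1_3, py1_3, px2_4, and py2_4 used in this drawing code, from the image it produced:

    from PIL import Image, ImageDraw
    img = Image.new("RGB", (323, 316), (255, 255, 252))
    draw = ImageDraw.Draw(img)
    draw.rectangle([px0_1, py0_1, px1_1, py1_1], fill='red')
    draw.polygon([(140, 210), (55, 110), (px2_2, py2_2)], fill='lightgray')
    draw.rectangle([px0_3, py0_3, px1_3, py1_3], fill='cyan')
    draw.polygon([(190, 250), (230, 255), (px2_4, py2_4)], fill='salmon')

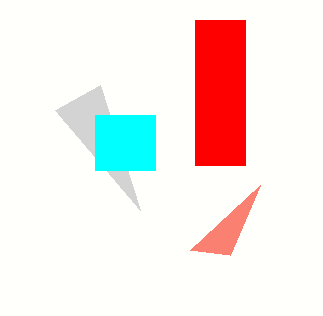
px0_1 = 195; py0_1 = 20; px1_1 = 245; py1_1 = 165; px2_2 = 100; py2_2 = 85; px0_3 = 95; py0_3 = 115; px1_3 = 155; py1_3 = 170; px2_4 = 260; py2_4 = 185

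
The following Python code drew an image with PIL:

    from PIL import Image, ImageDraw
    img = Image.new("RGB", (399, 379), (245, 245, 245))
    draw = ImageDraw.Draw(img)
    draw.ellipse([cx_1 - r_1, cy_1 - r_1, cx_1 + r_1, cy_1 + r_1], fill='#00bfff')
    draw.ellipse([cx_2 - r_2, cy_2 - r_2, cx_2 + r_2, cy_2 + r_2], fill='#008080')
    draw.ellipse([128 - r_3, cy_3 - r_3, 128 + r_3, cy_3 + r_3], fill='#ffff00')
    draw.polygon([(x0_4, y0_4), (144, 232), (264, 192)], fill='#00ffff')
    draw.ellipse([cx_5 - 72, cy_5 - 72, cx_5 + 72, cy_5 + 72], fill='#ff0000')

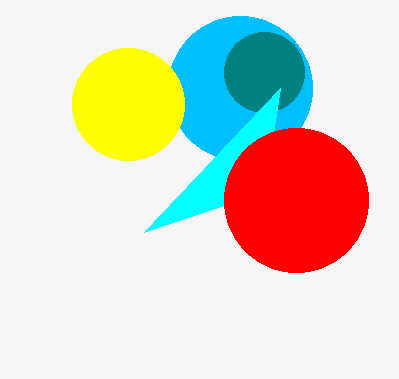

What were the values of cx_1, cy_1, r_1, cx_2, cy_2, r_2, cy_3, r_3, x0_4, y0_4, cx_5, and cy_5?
cx_1 = 240
cy_1 = 88
r_1 = 72
cx_2 = 264
cy_2 = 72
r_2 = 40
cy_3 = 104
r_3 = 56
x0_4 = 280
y0_4 = 88
cx_5 = 296
cy_5 = 200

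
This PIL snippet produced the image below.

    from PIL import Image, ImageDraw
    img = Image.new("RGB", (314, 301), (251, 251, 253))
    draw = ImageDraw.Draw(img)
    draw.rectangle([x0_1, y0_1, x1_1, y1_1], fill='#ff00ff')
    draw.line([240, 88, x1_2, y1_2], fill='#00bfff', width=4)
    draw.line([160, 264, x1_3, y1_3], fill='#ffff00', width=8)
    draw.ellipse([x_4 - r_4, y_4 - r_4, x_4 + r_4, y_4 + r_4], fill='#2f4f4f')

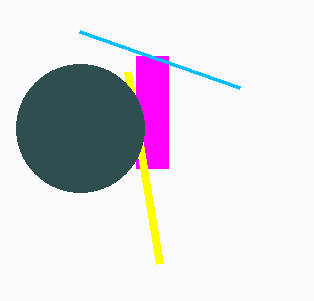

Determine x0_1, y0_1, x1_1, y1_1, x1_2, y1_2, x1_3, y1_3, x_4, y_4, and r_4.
x0_1 = 136, y0_1 = 56, x1_1 = 168, y1_1 = 168, x1_2 = 80, y1_2 = 32, x1_3 = 128, y1_3 = 72, x_4 = 80, y_4 = 128, r_4 = 64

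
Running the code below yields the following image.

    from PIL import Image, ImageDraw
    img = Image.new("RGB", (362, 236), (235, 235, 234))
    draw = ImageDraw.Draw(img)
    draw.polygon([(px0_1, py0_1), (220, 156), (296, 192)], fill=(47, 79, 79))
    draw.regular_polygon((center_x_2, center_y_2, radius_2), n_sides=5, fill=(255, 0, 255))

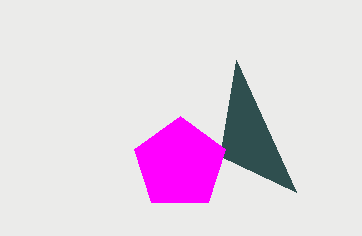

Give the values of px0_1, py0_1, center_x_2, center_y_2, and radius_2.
px0_1 = 236
py0_1 = 60
center_x_2 = 180
center_y_2 = 164
radius_2 = 48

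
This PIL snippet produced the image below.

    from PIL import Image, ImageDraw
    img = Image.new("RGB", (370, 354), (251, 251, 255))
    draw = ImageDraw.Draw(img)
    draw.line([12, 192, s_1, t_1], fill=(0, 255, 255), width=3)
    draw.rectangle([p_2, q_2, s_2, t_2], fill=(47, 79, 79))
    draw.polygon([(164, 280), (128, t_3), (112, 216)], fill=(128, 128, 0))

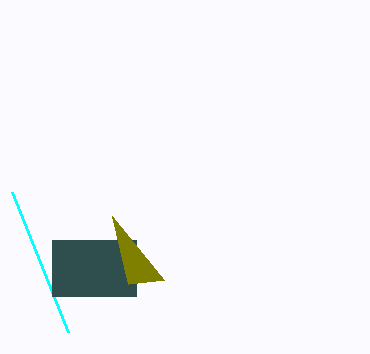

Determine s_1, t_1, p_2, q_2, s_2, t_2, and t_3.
s_1 = 68; t_1 = 332; p_2 = 52; q_2 = 240; s_2 = 136; t_2 = 296; t_3 = 284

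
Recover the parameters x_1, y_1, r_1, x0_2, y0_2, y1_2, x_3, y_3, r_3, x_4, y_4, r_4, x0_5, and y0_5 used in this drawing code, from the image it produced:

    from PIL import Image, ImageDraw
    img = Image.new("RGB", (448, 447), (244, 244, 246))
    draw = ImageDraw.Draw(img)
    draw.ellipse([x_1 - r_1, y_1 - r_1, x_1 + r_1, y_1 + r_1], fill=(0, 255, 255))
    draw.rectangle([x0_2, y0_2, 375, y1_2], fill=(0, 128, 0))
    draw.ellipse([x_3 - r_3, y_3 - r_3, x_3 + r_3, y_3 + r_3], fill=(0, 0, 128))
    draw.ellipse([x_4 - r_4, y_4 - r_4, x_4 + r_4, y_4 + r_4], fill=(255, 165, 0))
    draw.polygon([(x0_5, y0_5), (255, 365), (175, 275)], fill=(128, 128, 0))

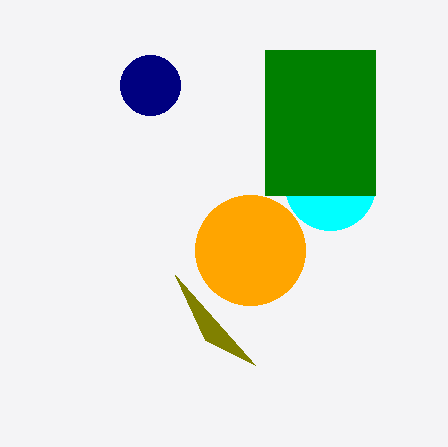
x_1 = 330
y_1 = 185
r_1 = 45
x0_2 = 265
y0_2 = 50
y1_2 = 195
x_3 = 150
y_3 = 85
r_3 = 30
x_4 = 250
y_4 = 250
r_4 = 55
x0_5 = 205
y0_5 = 340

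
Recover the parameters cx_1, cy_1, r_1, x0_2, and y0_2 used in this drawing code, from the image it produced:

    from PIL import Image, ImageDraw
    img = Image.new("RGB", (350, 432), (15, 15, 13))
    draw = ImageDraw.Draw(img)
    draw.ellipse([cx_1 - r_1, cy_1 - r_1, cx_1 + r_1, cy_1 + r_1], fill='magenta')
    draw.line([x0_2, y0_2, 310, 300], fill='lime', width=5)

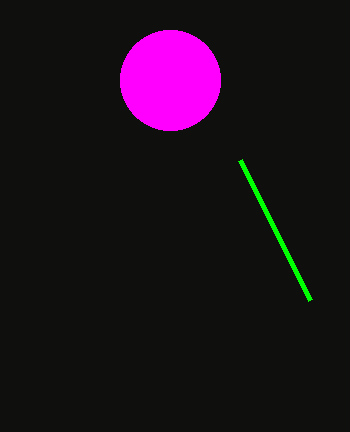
cx_1 = 170; cy_1 = 80; r_1 = 50; x0_2 = 240; y0_2 = 160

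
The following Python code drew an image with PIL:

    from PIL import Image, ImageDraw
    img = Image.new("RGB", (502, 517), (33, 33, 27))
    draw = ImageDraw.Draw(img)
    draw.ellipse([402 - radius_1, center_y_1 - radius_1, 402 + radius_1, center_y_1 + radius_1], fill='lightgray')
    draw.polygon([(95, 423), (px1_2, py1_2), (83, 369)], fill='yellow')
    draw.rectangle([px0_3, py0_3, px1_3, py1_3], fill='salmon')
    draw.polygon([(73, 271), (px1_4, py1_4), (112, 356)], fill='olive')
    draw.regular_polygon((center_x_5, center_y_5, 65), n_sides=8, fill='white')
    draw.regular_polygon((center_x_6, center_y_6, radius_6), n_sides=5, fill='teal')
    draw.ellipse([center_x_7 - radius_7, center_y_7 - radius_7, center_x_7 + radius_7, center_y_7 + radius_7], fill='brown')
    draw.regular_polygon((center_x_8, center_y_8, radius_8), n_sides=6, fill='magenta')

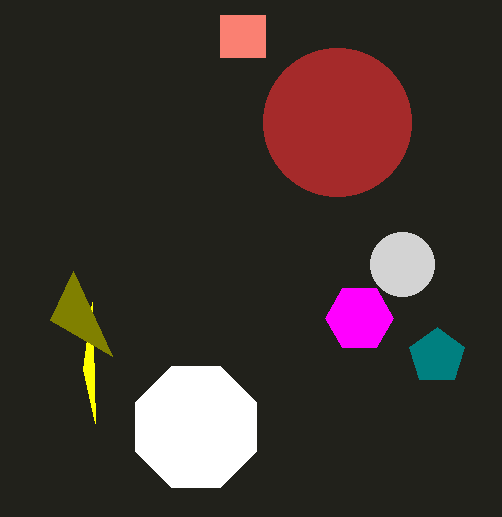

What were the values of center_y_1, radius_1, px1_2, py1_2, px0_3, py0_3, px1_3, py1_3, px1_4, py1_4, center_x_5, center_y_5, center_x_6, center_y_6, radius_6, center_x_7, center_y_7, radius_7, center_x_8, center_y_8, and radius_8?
center_y_1 = 264
radius_1 = 32
px1_2 = 92
py1_2 = 302
px0_3 = 220
py0_3 = 15
px1_3 = 265
py1_3 = 57
px1_4 = 50
py1_4 = 320
center_x_5 = 196
center_y_5 = 427
center_x_6 = 437
center_y_6 = 356
radius_6 = 29
center_x_7 = 337
center_y_7 = 122
radius_7 = 74
center_x_8 = 359
center_y_8 = 318
radius_8 = 34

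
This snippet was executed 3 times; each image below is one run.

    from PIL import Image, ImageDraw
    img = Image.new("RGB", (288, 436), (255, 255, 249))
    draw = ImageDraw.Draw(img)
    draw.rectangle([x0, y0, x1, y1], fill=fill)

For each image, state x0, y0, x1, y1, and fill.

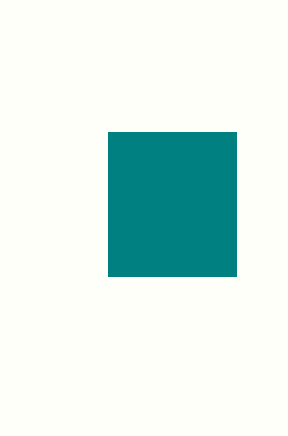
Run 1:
x0 = 108; y0 = 132; x1 = 236; y1 = 276; fill = 'teal'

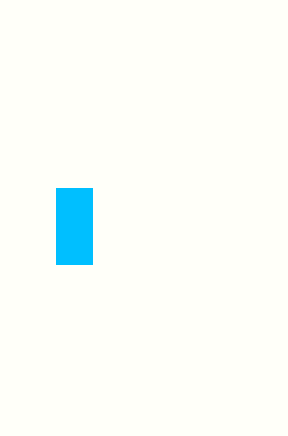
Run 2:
x0 = 56; y0 = 188; x1 = 92; y1 = 264; fill = 'deepskyblue'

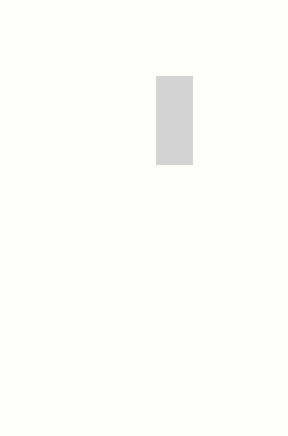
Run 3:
x0 = 156; y0 = 76; x1 = 192; y1 = 164; fill = 'lightgray'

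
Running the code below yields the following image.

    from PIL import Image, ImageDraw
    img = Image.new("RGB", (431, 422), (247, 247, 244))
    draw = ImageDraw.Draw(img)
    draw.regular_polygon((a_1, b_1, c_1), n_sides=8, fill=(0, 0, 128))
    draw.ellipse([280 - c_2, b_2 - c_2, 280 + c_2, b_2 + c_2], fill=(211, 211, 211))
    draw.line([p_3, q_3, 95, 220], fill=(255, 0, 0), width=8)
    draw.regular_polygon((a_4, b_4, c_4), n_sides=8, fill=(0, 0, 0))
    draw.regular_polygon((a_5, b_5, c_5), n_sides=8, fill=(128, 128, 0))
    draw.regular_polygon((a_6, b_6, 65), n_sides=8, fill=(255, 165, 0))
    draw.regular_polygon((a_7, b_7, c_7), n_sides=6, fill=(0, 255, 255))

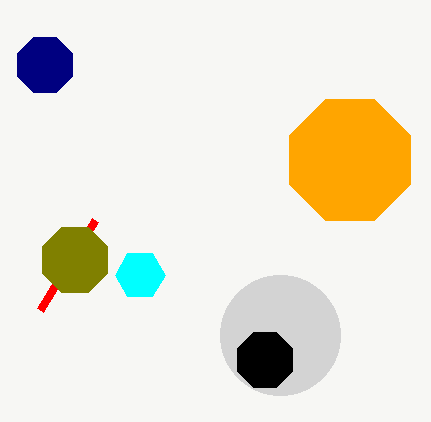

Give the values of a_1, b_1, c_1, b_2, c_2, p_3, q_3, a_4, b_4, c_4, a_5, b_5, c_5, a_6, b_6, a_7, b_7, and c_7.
a_1 = 45, b_1 = 65, c_1 = 30, b_2 = 335, c_2 = 60, p_3 = 40, q_3 = 310, a_4 = 265, b_4 = 360, c_4 = 30, a_5 = 75, b_5 = 260, c_5 = 35, a_6 = 350, b_6 = 160, a_7 = 140, b_7 = 275, c_7 = 25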